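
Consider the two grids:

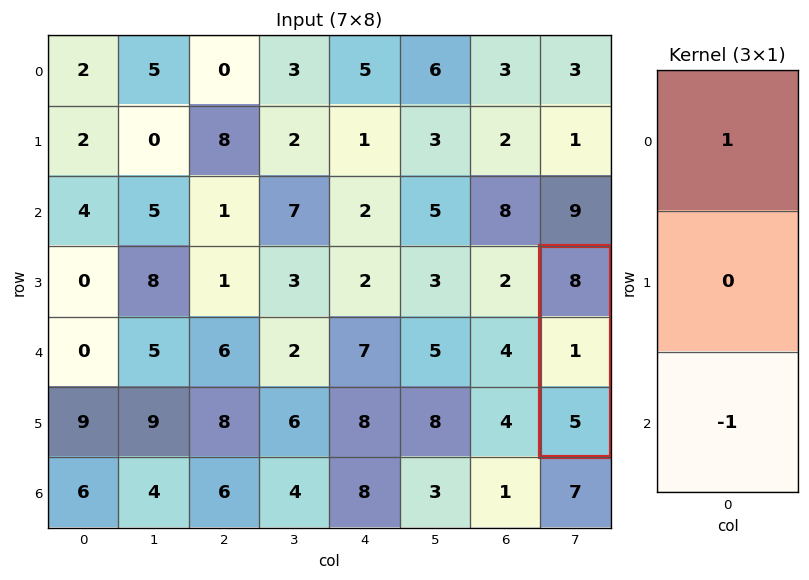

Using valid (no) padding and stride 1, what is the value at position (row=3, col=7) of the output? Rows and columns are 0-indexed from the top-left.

3

The receptive field on the input at this output position is [8 / 1 / 5]. Elementwise product with the kernel and sum: 8·1 + 5·-1.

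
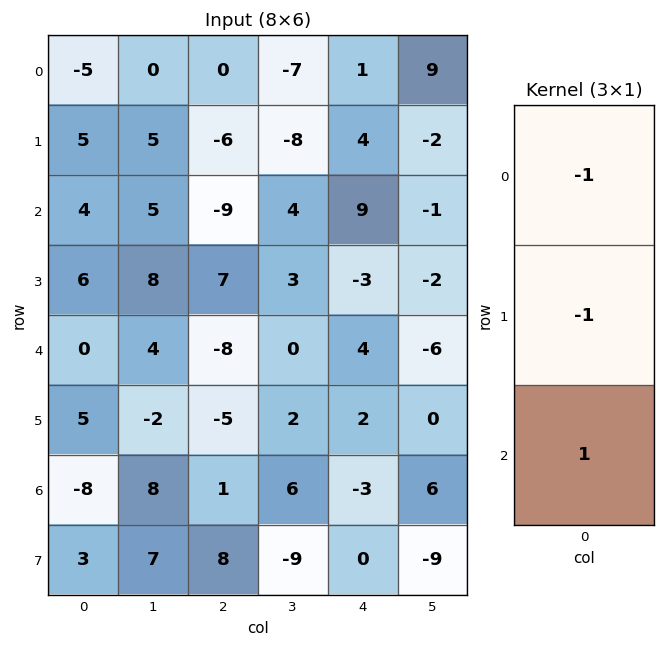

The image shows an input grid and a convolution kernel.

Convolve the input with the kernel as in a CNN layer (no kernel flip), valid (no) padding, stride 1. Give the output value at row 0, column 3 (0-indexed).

The receptive field on the input at this output position is [-7 / -8 / 4]. Elementwise product with the kernel and sum: -7·-1 + -8·-1 + 4·1.

19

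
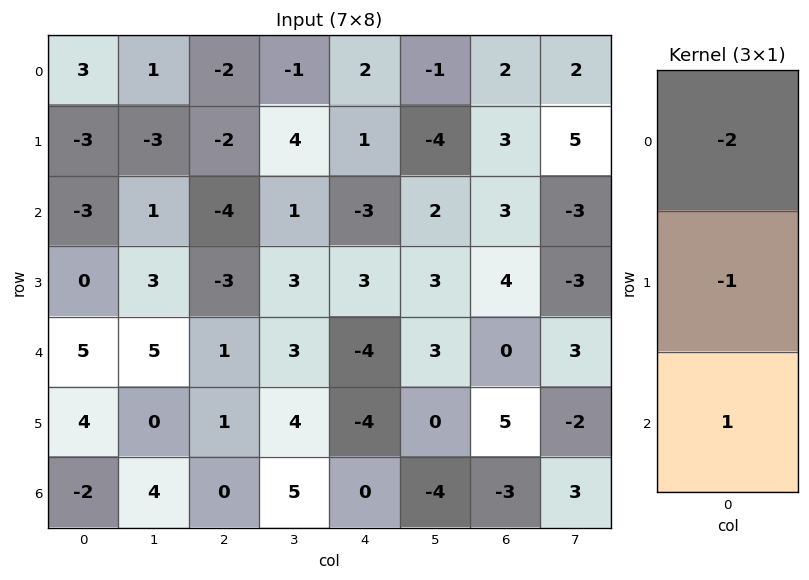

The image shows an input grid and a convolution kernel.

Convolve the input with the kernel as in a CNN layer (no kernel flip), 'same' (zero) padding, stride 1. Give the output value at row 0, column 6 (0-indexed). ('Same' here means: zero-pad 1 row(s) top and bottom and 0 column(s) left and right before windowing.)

1

The receptive field on the zero-padded input at this output position is [0 / 2 / 3]. Elementwise product with the kernel and sum: 0·-2 + 2·-1 + 3·1.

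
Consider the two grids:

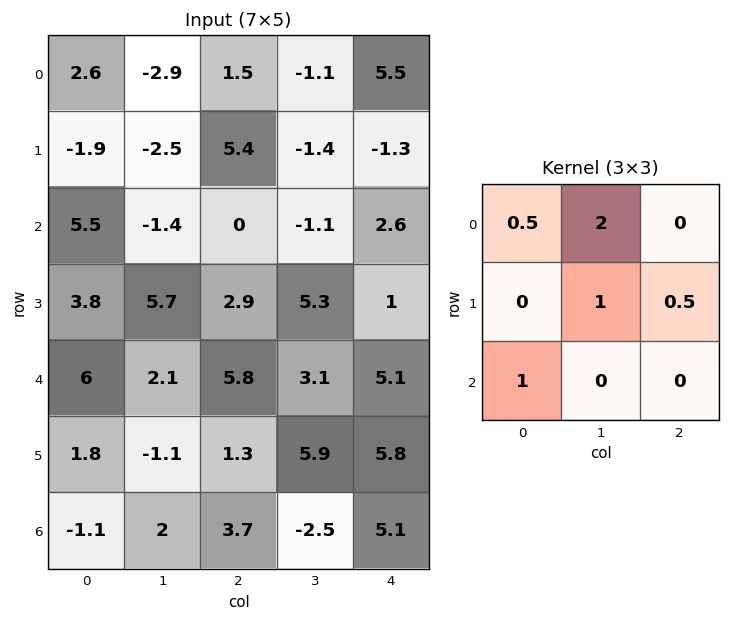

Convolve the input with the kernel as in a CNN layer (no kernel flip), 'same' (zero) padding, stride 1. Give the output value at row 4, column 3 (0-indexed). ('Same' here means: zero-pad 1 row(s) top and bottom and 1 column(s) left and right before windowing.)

19

The receptive field on the zero-padded input at this output position is [2.9 5.3 1 / 5.8 3.1 5.1 / 1.3 5.9 5.8]. Elementwise product with the kernel and sum: 2.9·0.5 + 5.3·2 + 3.1·1 + 5.1·0.5 + 1.3·1.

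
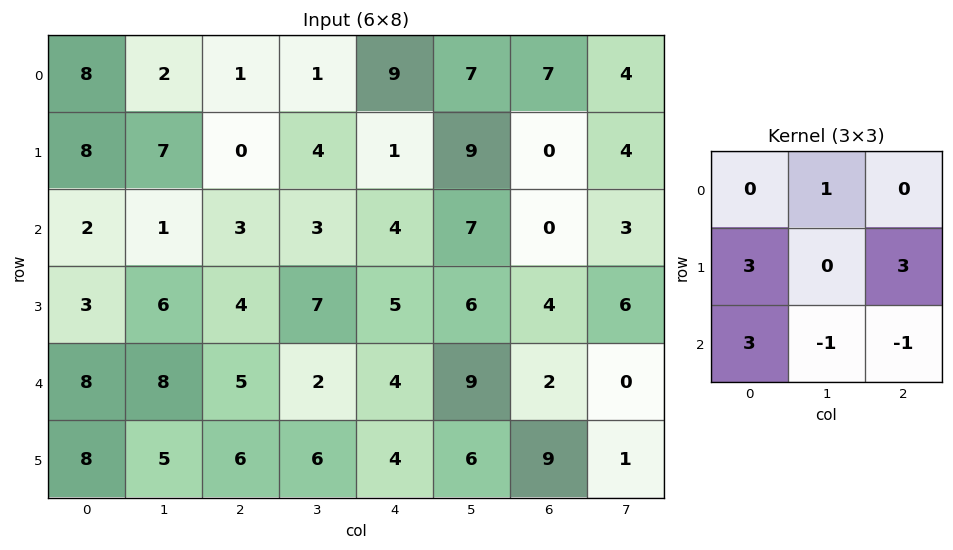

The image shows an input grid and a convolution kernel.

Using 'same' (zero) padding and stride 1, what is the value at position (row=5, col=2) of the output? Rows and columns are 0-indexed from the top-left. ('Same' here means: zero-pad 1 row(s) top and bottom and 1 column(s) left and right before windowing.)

The receptive field on the zero-padded input at this output position is [8 5 2 / 5 6 6 / 0 0 0]. Elementwise product with the kernel and sum: 5·1 + 5·3 + 6·3 + 0·3 + 0·-1 + 0·-1.

38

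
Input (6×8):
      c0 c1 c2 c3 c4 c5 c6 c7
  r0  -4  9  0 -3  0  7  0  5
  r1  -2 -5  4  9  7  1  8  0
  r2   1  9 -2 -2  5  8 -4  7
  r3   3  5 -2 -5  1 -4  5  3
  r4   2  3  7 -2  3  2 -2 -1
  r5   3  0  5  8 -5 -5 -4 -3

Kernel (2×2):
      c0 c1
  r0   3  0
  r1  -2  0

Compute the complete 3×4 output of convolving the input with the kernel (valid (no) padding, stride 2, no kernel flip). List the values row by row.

Output[0,0]: The receptive field on the input at this output position is [-4 9 / -2 -5]. Elementwise product with the kernel and sum: -4·3 + -2·-2.
Output[0,1]: The receptive field on the input at this output position is [0 -3 / 4 9]. Elementwise product with the kernel and sum: 0·3 + 4·-2.

-8 -8 -14 -16
-3 -2 13 -22
0 11 19 2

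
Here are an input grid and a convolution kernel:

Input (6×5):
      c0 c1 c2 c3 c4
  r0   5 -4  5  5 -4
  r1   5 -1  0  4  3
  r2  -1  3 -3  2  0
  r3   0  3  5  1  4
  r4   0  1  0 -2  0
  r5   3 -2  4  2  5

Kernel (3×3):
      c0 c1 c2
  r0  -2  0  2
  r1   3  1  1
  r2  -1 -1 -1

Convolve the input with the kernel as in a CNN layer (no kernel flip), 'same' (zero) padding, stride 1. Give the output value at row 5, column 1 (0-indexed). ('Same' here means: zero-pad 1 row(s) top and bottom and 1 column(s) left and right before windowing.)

The receptive field on the zero-padded input at this output position is [0 1 0 / 3 -2 4 / 0 0 0]. Elementwise product with the kernel and sum: 0·-2 + 0·2 + 3·3 + -2·1 + 4·1 + 0·-1 + 0·-1 + 0·-1.

11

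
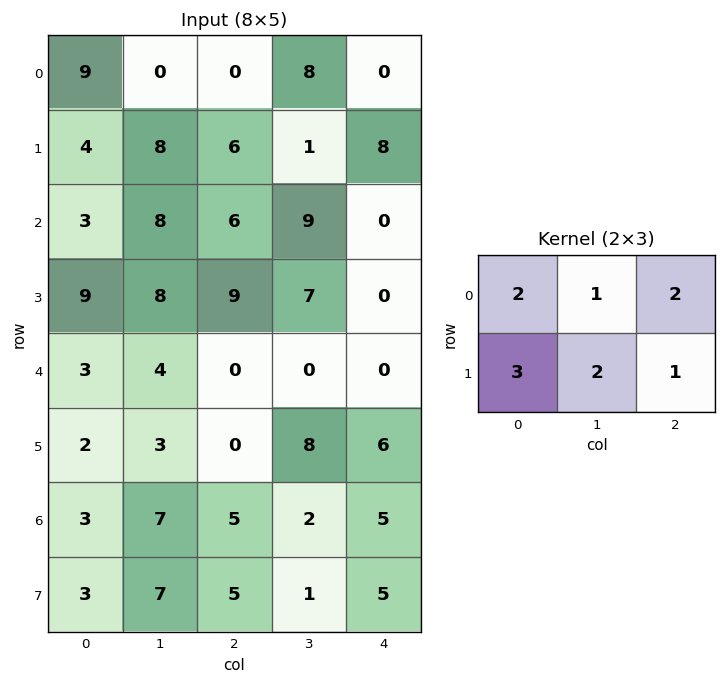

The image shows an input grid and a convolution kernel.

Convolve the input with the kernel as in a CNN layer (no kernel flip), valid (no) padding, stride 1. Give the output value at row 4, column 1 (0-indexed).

25

The receptive field on the input at this output position is [4 0 0 / 3 0 8]. Elementwise product with the kernel and sum: 4·2 + 0·1 + 0·2 + 3·3 + 0·2 + 8·1.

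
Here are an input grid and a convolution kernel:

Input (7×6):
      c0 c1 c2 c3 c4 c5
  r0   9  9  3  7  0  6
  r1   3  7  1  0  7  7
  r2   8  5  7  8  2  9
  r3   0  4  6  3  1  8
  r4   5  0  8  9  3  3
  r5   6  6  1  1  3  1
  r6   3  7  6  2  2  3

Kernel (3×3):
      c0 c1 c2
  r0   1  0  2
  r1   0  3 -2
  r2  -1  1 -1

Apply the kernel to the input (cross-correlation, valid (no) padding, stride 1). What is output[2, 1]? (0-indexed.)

32

The receptive field on the input at this output position is [5 7 8 / 4 6 3 / 0 8 9]. Elementwise product with the kernel and sum: 5·1 + 8·2 + 6·3 + 3·-2 + 0·-1 + 8·1 + 9·-1.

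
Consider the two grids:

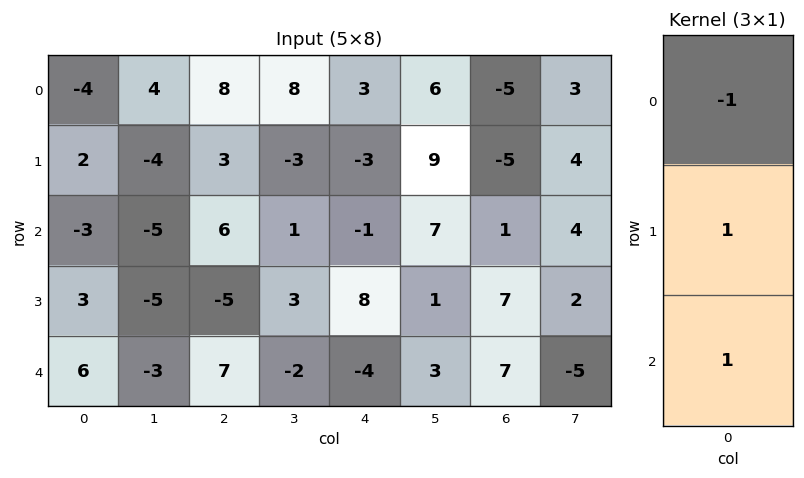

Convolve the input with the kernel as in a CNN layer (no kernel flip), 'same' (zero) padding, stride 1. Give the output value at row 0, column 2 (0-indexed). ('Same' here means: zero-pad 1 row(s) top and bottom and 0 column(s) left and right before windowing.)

The receptive field on the zero-padded input at this output position is [0 / 8 / 3]. Elementwise product with the kernel and sum: 0·-1 + 8·1 + 3·1.

11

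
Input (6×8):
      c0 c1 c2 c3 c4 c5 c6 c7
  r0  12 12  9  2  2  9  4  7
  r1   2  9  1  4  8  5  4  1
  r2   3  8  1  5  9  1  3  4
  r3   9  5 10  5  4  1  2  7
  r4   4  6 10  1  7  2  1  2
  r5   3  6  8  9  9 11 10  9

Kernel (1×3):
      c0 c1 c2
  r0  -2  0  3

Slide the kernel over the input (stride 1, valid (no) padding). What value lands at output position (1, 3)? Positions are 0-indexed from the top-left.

The receptive field on the input at this output position is [4 8 5]. Elementwise product with the kernel and sum: 4·-2 + 5·3.

7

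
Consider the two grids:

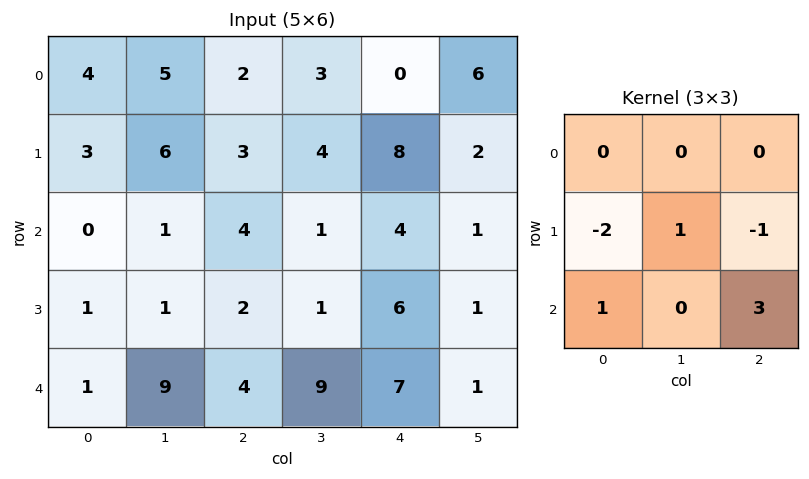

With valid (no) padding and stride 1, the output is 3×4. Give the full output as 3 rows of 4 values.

Output[0,0]: The receptive field on the input at this output position is [4 5 2 / 3 6 3 / 0 1 4]. Elementwise product with the kernel and sum: 3·-2 + 6·1 + 3·-1 + 0·1 + 4·3.
Output[0,1]: The receptive field on the input at this output position is [5 2 3 / 6 3 4 / 1 4 1]. Elementwise product with the kernel and sum: 6·-2 + 3·1 + 4·-1 + 1·1 + 1·3.

9 -9 6 2
4 5 9 5
10 35 16 15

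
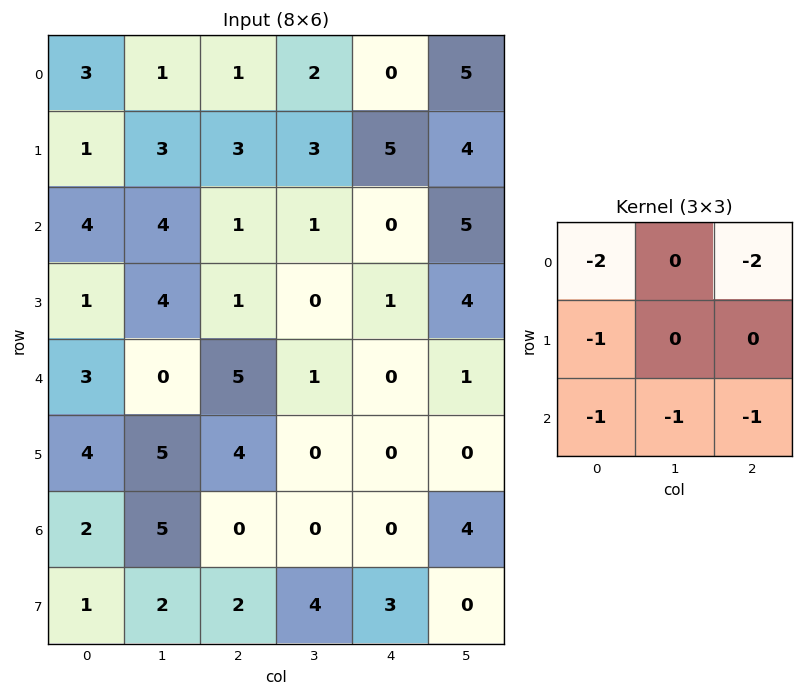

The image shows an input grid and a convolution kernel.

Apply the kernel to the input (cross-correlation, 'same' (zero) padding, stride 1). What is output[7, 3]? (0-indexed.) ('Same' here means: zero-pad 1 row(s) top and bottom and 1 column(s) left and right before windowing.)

-2

The receptive field on the zero-padded input at this output position is [0 0 0 / 2 4 3 / 0 0 0]. Elementwise product with the kernel and sum: 0·-2 + 0·-2 + 2·-1 + 0·-1 + 0·-1 + 0·-1.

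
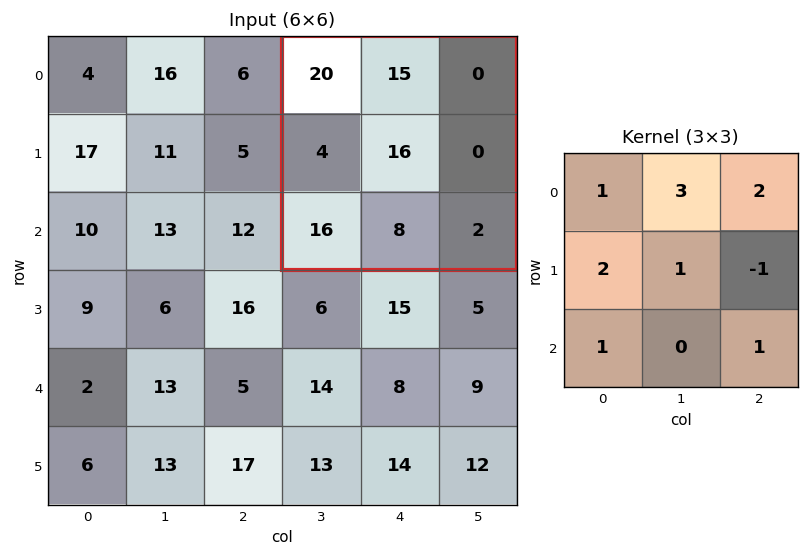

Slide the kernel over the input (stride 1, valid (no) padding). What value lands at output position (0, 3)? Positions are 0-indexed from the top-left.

107

The receptive field on the input at this output position is [20 15 0 / 4 16 0 / 16 8 2]. Elementwise product with the kernel and sum: 20·1 + 15·3 + 0·2 + 4·2 + 16·1 + 0·-1 + 16·1 + 2·1.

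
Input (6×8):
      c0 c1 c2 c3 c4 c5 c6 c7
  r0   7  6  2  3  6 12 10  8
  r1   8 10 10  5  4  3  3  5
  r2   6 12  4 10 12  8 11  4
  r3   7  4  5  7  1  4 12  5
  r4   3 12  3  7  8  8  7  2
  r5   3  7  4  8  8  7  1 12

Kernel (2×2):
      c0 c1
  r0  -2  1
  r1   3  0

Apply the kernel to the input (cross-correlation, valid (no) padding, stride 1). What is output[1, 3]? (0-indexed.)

24

The receptive field on the input at this output position is [5 4 / 10 12]. Elementwise product with the kernel and sum: 5·-2 + 4·1 + 10·3.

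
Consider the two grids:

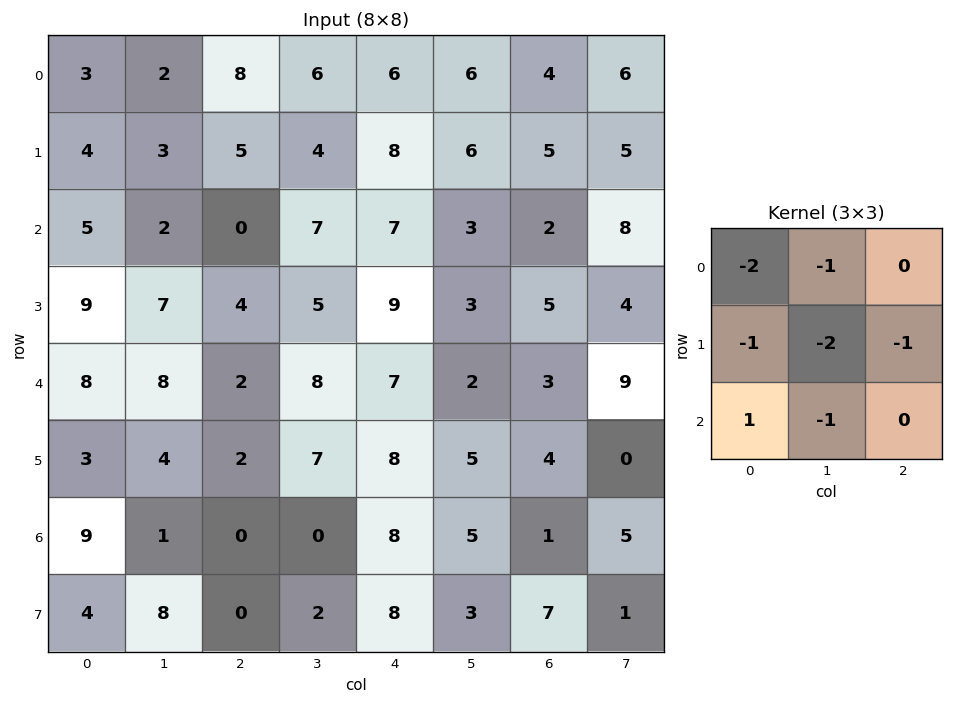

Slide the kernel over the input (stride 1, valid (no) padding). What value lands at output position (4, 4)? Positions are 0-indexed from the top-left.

-35

The receptive field on the input at this output position is [7 2 3 / 8 5 4 / 8 5 1]. Elementwise product with the kernel and sum: 7·-2 + 2·-1 + 8·-1 + 5·-2 + 4·-1 + 8·1 + 5·-1.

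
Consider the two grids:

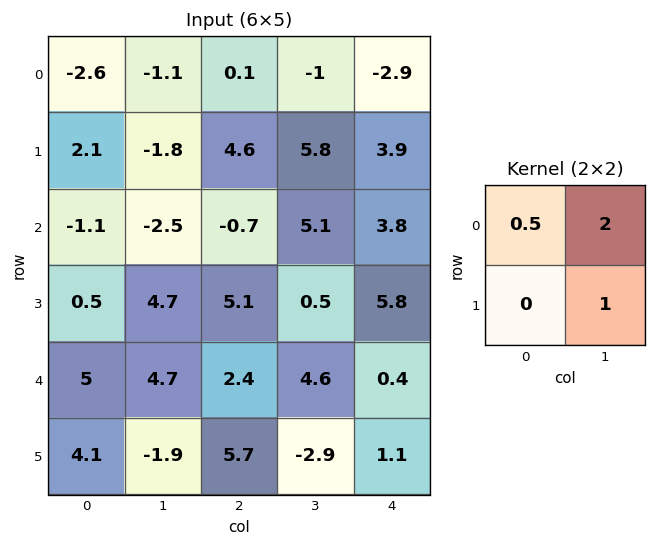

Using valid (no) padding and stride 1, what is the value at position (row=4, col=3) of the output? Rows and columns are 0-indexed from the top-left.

4.2

The receptive field on the input at this output position is [4.6 0.4 / -2.9 1.1]. Elementwise product with the kernel and sum: 4.6·0.5 + 0.4·2 + 1.1·1.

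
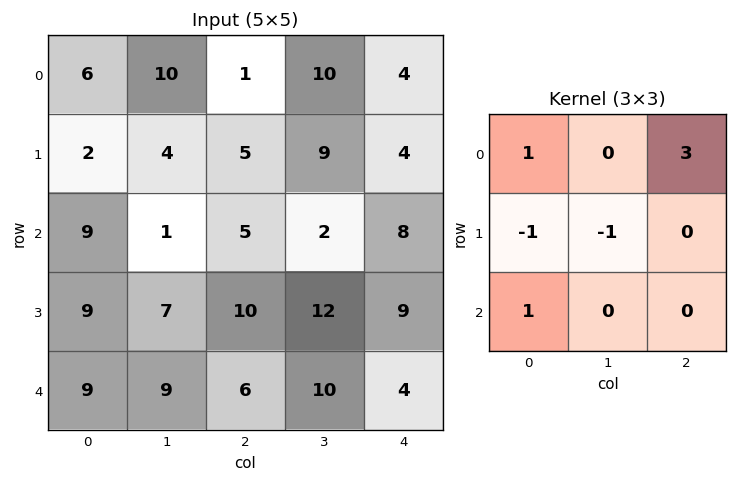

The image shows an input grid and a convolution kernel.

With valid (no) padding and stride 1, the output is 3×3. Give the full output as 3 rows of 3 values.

12 32 4
16 32 20
17 -1 13

Output[0,0]: The receptive field on the input at this output position is [6 10 1 / 2 4 5 / 9 1 5]. Elementwise product with the kernel and sum: 6·1 + 1·3 + 2·-1 + 4·-1 + 9·1.
Output[0,1]: The receptive field on the input at this output position is [10 1 10 / 4 5 9 / 1 5 2]. Elementwise product with the kernel and sum: 10·1 + 10·3 + 4·-1 + 5·-1 + 1·1.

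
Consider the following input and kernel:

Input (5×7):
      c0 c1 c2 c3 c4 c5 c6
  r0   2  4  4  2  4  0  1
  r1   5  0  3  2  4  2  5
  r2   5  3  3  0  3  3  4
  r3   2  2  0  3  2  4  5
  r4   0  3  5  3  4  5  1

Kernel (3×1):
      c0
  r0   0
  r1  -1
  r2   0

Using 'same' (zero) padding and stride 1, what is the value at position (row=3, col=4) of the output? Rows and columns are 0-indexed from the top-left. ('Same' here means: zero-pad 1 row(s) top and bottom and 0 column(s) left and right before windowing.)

-2

The receptive field on the zero-padded input at this output position is [3 / 2 / 4]. Elementwise product with the kernel and sum: 2·-1.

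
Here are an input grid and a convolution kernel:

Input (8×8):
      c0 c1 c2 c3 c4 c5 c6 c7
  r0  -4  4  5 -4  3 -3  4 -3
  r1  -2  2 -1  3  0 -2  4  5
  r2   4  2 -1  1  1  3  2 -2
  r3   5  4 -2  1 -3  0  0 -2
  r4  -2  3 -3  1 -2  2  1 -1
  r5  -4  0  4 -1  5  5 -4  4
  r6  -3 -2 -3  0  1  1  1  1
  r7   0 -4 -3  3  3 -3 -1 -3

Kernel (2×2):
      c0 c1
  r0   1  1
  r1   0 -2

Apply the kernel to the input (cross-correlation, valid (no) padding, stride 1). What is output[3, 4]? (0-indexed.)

The receptive field on the input at this output position is [-3 0 / -2 2]. Elementwise product with the kernel and sum: -3·1 + 0·1 + 2·-2.

-7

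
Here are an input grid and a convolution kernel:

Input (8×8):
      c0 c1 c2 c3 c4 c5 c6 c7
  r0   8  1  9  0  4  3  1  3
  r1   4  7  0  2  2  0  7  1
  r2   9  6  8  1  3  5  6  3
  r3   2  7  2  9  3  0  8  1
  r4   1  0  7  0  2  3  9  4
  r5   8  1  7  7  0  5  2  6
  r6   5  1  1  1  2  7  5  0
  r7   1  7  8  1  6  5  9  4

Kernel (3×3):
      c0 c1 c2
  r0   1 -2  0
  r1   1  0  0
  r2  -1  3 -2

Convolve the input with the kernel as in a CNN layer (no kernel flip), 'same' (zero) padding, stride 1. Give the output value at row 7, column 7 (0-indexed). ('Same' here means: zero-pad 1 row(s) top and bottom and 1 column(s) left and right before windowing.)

14

The receptive field on the zero-padded input at this output position is [5 0 0 / 9 4 0 / 0 0 0]. Elementwise product with the kernel and sum: 5·1 + 0·-2 + 9·1 + 0·-1 + 0·3 + 0·-2.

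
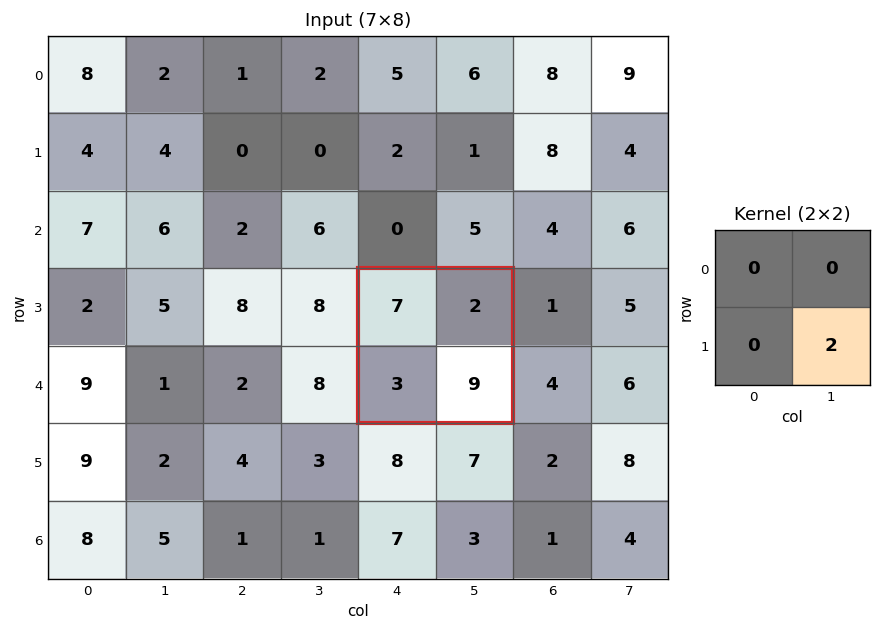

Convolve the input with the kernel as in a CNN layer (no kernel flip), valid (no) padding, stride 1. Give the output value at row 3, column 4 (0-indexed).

18

The receptive field on the input at this output position is [7 2 / 3 9]. Elementwise product with the kernel and sum: 9·2.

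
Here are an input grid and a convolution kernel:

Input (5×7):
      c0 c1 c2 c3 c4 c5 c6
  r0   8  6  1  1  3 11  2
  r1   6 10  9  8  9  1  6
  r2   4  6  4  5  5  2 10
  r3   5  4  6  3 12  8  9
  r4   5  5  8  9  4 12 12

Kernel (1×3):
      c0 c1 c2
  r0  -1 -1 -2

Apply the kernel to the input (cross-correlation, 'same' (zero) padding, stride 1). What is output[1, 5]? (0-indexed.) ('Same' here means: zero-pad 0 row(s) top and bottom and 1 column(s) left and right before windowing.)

The receptive field on the zero-padded input at this output position is [9 1 6]. Elementwise product with the kernel and sum: 9·-1 + 1·-1 + 6·-2.

-22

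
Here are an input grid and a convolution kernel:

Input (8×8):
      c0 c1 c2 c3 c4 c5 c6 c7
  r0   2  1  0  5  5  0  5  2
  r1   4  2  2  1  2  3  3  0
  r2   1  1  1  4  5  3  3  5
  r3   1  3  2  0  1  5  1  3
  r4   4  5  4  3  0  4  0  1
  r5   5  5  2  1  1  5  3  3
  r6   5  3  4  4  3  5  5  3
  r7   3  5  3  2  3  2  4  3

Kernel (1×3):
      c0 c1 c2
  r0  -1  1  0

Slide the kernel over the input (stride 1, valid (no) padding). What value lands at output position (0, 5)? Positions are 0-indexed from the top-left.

The receptive field on the input at this output position is [0 5 2]. Elementwise product with the kernel and sum: 0·-1 + 5·1.

5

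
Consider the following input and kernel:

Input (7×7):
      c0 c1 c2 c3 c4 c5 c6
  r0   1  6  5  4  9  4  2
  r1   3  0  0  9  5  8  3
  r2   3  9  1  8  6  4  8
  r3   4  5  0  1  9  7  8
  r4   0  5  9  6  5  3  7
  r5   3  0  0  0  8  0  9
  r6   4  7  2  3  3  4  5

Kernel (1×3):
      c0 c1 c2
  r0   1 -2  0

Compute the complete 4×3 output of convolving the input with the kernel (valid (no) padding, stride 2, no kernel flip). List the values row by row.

Output[0,0]: The receptive field on the input at this output position is [1 6 5]. Elementwise product with the kernel and sum: 1·1 + 6·-2.
Output[0,1]: The receptive field on the input at this output position is [5 4 9]. Elementwise product with the kernel and sum: 5·1 + 4·-2.

-11 -3 1
-15 -15 -2
-10 -3 -1
-10 -4 -5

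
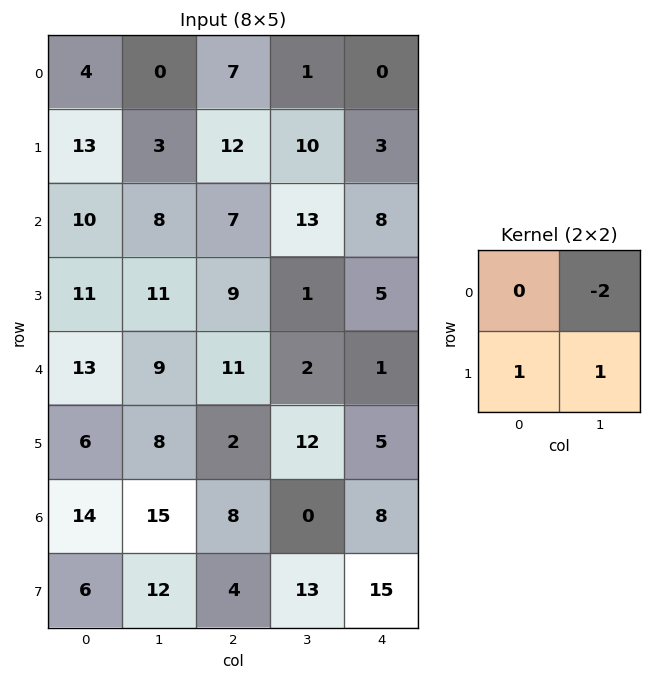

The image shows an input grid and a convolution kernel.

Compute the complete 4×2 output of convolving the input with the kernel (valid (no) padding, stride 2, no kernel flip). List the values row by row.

Output[0,0]: The receptive field on the input at this output position is [4 0 / 13 3]. Elementwise product with the kernel and sum: 0·-2 + 13·1 + 3·1.

16 20
6 -16
-4 10
-12 17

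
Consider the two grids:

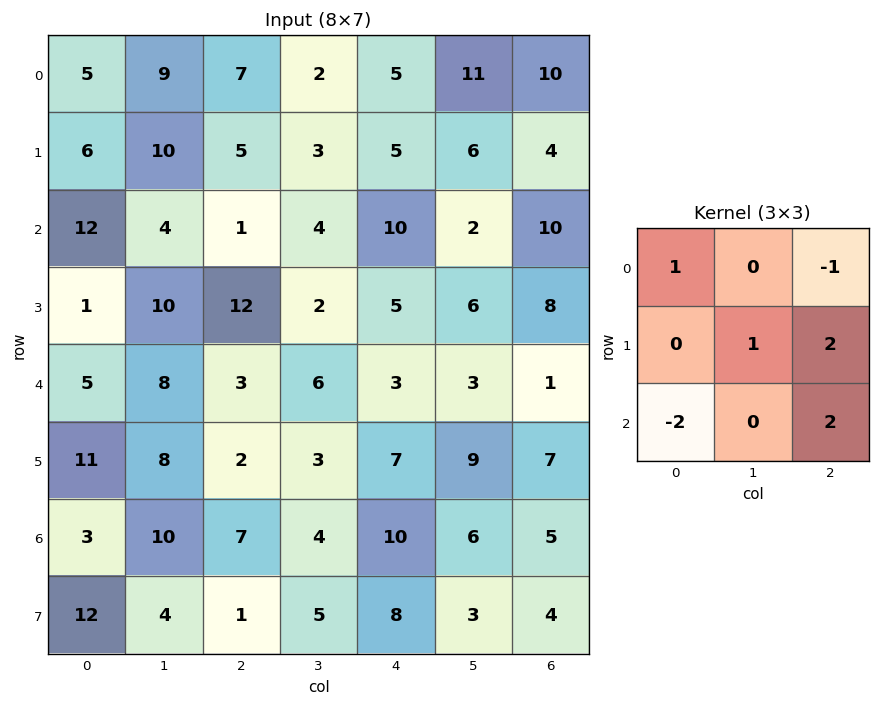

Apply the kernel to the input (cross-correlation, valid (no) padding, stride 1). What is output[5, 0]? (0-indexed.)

11

The receptive field on the input at this output position is [11 8 2 / 3 10 7 / 12 4 1]. Elementwise product with the kernel and sum: 11·1 + 2·-1 + 10·1 + 7·2 + 12·-2 + 1·2.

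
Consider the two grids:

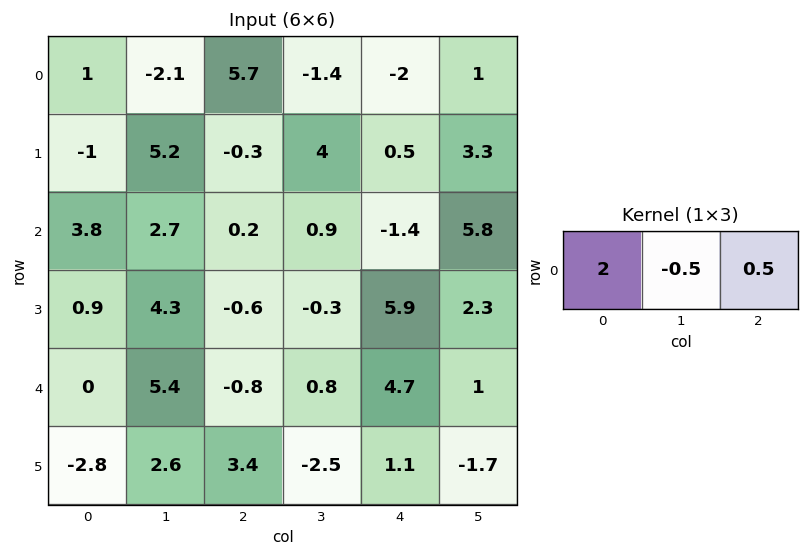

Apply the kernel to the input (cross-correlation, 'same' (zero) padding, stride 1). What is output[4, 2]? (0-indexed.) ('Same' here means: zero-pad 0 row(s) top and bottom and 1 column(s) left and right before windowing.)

11.6

The receptive field on the zero-padded input at this output position is [5.4 -0.8 0.8]. Elementwise product with the kernel and sum: 5.4·2 + -0.8·-0.5 + 0.8·0.5.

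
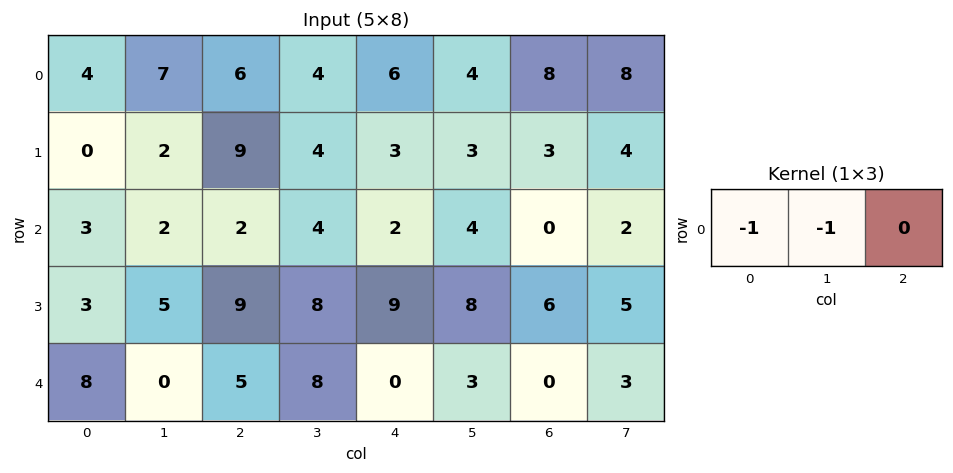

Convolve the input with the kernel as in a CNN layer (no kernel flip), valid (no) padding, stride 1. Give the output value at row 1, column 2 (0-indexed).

-13

The receptive field on the input at this output position is [9 4 3]. Elementwise product with the kernel and sum: 9·-1 + 4·-1.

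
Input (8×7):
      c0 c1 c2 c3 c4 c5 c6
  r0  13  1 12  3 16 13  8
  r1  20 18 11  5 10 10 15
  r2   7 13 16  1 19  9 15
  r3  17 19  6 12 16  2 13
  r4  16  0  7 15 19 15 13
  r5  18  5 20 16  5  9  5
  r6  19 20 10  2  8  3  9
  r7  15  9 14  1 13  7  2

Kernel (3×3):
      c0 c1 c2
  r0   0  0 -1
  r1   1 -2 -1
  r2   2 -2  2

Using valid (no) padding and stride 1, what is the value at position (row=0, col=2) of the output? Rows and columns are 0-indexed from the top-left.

43

The receptive field on the input at this output position is [12 3 16 / 11 5 10 / 16 1 19]. Elementwise product with the kernel and sum: 16·-1 + 11·1 + 5·-2 + 10·-1 + 16·2 + 1·-2 + 19·2.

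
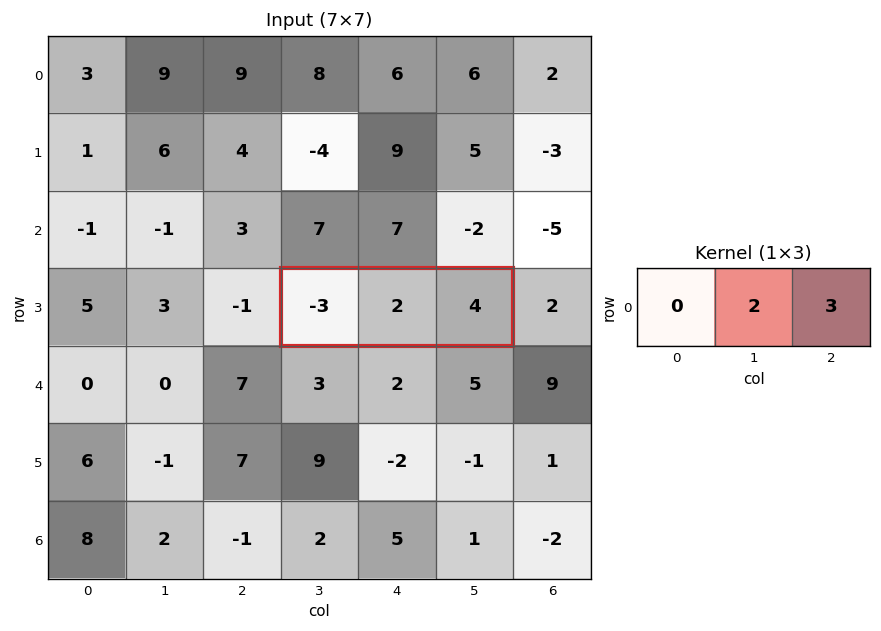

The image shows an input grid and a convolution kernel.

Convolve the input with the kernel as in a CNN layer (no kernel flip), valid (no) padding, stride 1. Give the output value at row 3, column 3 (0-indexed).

16

The receptive field on the input at this output position is [-3 2 4]. Elementwise product with the kernel and sum: 2·2 + 4·3.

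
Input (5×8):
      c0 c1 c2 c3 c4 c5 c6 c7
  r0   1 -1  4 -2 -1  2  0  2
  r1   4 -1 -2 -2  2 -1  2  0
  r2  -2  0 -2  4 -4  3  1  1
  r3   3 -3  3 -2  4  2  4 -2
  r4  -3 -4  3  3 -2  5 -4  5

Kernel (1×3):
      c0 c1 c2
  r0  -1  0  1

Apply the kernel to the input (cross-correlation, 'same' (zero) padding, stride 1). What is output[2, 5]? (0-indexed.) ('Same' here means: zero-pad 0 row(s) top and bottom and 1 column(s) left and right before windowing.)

5

The receptive field on the zero-padded input at this output position is [-4 3 1]. Elementwise product with the kernel and sum: -4·-1 + 1·1.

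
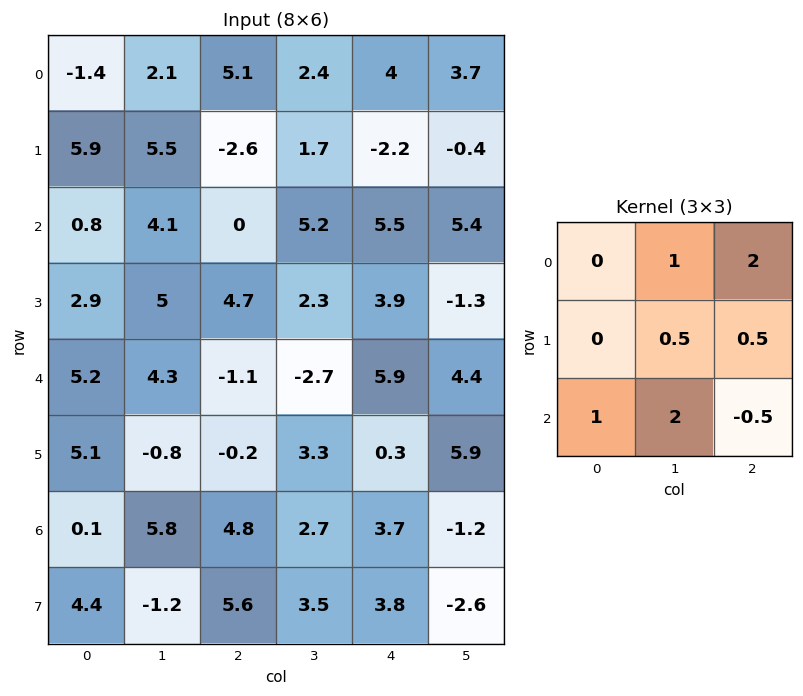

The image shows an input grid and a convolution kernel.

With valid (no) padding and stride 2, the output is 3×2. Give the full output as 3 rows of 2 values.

22.75 17.8
23.3 9.85
10.9 19.25

Output[0,0]: The receptive field on the input at this output position is [-1.4 2.1 5.1 / 5.9 5.5 -2.6 / 0.8 4.1 0]. Elementwise product with the kernel and sum: 2.1·1 + 5.1·2 + 5.5·0.5 + -2.6·0.5 + 0.8·1 + 4.1·2 + 0·-0.5.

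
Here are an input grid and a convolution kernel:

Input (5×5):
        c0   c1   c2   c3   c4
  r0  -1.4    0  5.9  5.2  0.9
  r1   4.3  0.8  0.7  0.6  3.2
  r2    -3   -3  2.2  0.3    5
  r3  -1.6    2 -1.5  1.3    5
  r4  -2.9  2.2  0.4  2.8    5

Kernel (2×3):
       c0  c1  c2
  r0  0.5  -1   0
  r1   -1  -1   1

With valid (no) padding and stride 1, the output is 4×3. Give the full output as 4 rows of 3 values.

Output[0,0]: The receptive field on the input at this output position is [-1.4 0 5.9 / 4.3 0.8 0.7]. Elementwise product with the kernel and sum: -1.4·0.5 + 0·-1 + 4.3·-1 + 0.8·-1 + 0.7·1.

-5.1 -6.8 -0.35
9.55 0.8 2.25
-0.4 -2.9 6
-1.7 2.7 -0.25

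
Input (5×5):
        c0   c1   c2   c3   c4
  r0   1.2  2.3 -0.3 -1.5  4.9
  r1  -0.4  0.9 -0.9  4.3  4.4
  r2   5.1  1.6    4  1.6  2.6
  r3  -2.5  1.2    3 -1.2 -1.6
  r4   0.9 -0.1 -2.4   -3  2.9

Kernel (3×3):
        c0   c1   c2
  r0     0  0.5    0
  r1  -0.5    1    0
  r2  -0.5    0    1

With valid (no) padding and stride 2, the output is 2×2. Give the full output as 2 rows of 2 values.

3.7 4.6
0.4 2.2

Output[0,0]: The receptive field on the input at this output position is [1.2 2.3 -0.3 / -0.4 0.9 -0.9 / 5.1 1.6 4]. Elementwise product with the kernel and sum: 2.3·0.5 + -0.4·-0.5 + 0.9·1 + 5.1·-0.5 + 4·1.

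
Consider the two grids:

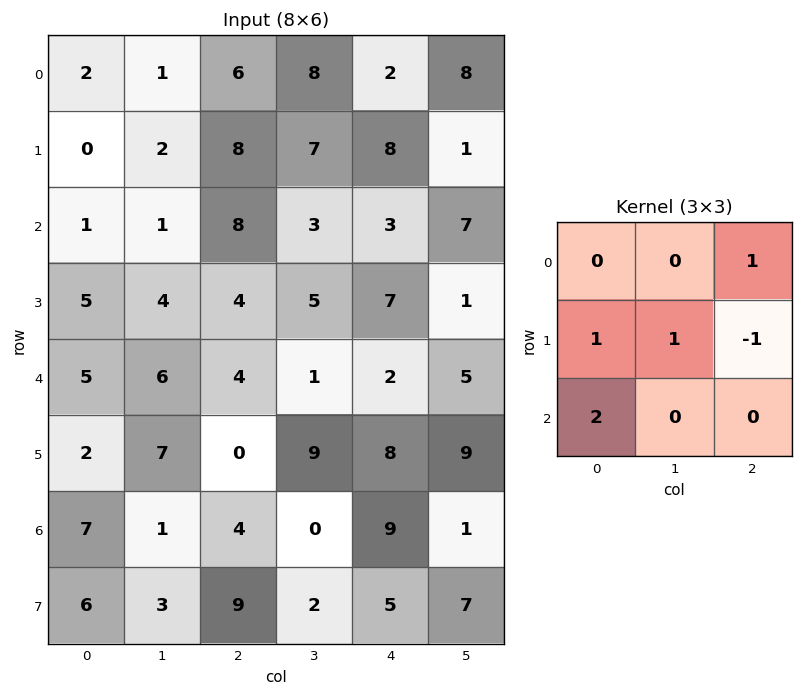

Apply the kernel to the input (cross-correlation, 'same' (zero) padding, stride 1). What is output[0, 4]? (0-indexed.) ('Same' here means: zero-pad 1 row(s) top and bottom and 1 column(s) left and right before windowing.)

The receptive field on the zero-padded input at this output position is [0 0 0 / 8 2 8 / 7 8 1]. Elementwise product with the kernel and sum: 0·1 + 8·1 + 2·1 + 8·-1 + 7·2.

16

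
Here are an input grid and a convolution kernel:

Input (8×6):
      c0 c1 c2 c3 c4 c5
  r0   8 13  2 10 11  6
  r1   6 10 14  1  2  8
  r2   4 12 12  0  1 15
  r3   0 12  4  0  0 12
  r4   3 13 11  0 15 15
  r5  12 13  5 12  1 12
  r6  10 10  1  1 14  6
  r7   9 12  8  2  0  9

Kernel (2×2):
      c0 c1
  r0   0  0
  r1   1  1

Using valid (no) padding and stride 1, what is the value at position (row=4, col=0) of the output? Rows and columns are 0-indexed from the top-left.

25

The receptive field on the input at this output position is [3 13 / 12 13]. Elementwise product with the kernel and sum: 12·1 + 13·1.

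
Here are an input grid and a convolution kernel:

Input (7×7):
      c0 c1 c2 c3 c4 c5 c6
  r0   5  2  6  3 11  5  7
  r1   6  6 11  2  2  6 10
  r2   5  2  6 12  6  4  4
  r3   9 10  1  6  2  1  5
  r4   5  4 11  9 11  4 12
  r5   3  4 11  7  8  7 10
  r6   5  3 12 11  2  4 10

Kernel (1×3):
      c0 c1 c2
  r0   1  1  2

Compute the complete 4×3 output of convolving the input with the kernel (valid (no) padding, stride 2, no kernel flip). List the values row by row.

Output[0,0]: The receptive field on the input at this output position is [5 2 6]. Elementwise product with the kernel and sum: 5·1 + 2·1 + 6·2.

19 31 30
19 30 18
31 42 39
32 27 26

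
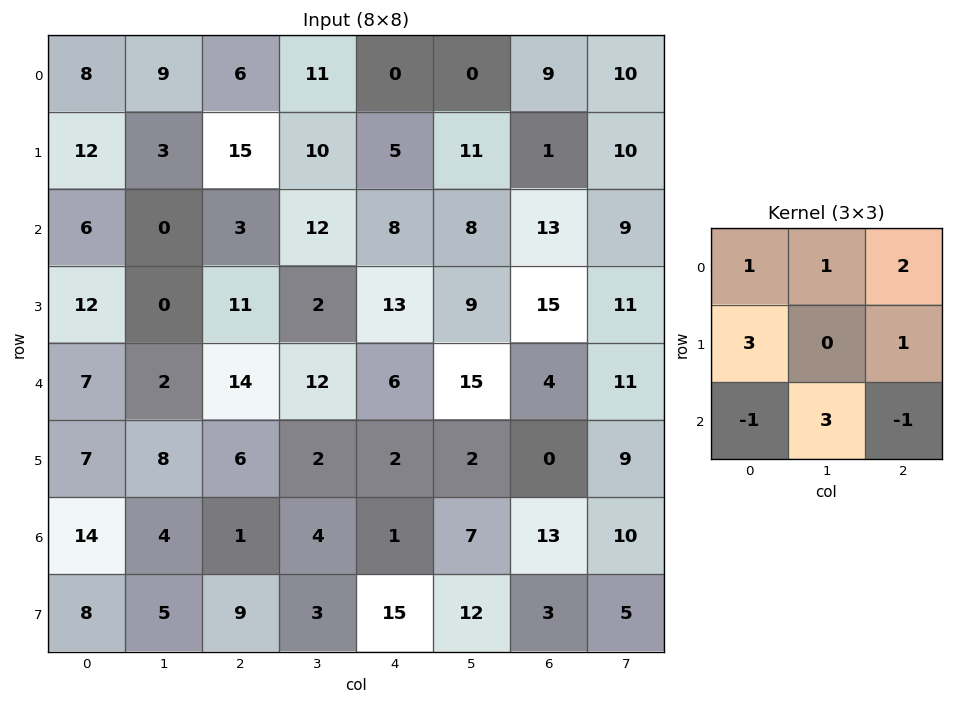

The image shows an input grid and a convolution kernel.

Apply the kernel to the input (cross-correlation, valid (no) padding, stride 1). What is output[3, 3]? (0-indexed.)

The receptive field on the input at this output position is [2 13 9 / 12 6 15 / 2 2 2]. Elementwise product with the kernel and sum: 2·1 + 13·1 + 9·2 + 12·3 + 15·1 + 2·-1 + 2·3 + 2·-1.

86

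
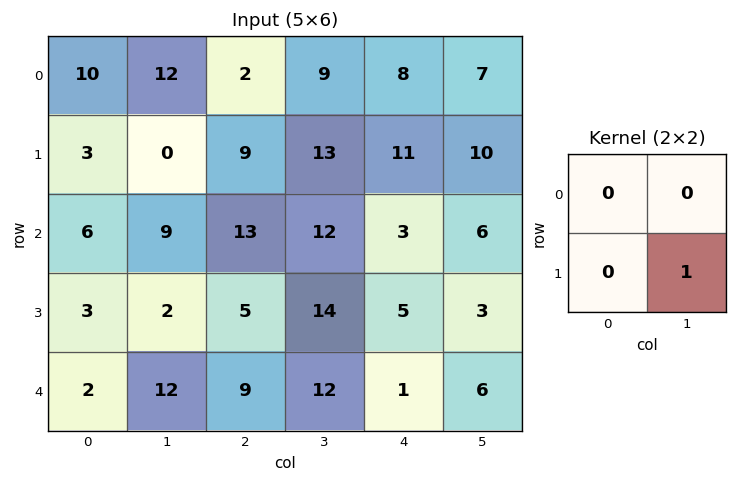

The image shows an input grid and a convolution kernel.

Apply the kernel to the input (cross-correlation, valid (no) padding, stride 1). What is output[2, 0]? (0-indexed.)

The receptive field on the input at this output position is [6 9 / 3 2]. Elementwise product with the kernel and sum: 2·1.

2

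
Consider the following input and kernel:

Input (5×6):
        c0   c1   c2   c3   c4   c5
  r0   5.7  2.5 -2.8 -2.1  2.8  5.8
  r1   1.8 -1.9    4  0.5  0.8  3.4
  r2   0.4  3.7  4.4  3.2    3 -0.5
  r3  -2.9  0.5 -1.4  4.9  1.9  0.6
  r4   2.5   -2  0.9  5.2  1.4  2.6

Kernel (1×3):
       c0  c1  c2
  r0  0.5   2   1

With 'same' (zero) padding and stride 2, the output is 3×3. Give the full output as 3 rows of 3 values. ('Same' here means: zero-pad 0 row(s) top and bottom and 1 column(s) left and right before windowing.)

Output[0,0]: The receptive field on the zero-padded input at this output position is [0 5.7 2.5]. Elementwise product with the kernel and sum: 0·0.5 + 5.7·2 + 2.5·1.

13.9 -6.45 10.35
4.5 13.85 7.1
3 6 8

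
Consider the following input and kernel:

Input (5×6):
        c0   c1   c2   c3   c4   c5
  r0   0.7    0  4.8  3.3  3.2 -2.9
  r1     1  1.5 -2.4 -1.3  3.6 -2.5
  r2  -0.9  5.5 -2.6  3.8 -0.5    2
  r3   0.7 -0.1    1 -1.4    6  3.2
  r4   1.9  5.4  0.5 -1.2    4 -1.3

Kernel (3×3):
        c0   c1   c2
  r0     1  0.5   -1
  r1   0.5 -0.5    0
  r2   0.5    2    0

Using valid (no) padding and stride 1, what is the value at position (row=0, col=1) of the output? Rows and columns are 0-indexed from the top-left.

-1.4

The receptive field on the input at this output position is [0 4.8 3.3 / 1.5 -2.4 -1.3 / 5.5 -2.6 3.8]. Elementwise product with the kernel and sum: 0·1 + 4.8·0.5 + 3.3·-1 + 1.5·0.5 + -2.4·-0.5 + 5.5·0.5 + -2.6·2.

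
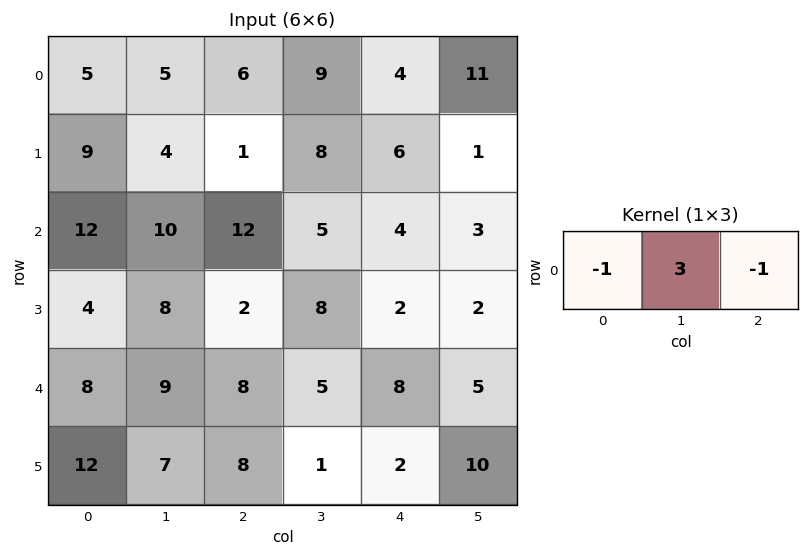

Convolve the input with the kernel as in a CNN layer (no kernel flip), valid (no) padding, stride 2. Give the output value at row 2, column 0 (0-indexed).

The receptive field on the input at this output position is [8 9 8]. Elementwise product with the kernel and sum: 8·-1 + 9·3 + 8·-1.

11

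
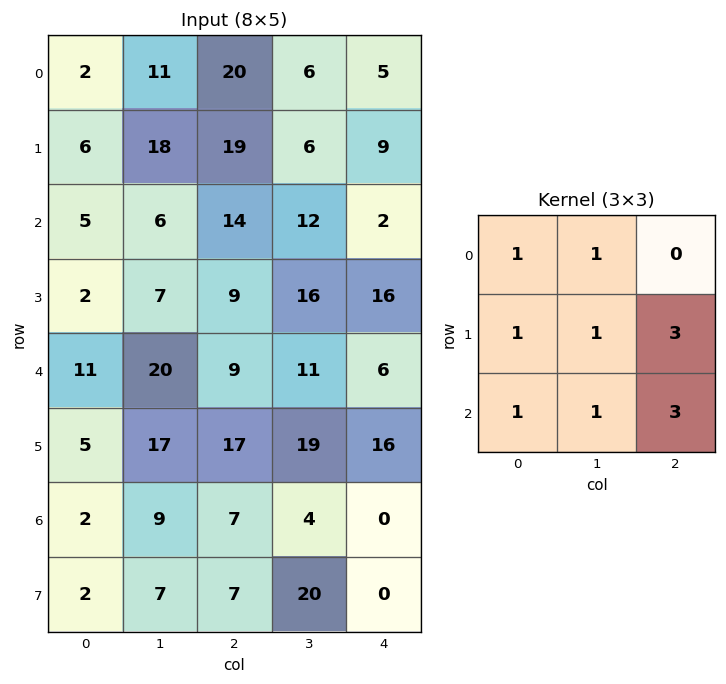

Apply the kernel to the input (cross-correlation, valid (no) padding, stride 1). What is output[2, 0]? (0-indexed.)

The receptive field on the input at this output position is [5 6 14 / 2 7 9 / 11 20 9]. Elementwise product with the kernel and sum: 5·1 + 6·1 + 2·1 + 7·1 + 9·3 + 11·1 + 20·1 + 9·3.

105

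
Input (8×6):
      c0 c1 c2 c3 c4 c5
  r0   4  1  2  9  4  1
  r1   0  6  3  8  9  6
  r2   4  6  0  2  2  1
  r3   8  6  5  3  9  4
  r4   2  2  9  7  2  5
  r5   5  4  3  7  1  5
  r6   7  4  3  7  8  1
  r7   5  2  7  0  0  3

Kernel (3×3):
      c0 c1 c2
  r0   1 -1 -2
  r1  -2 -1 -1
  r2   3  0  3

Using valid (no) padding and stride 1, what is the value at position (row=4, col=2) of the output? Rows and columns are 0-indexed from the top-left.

The receptive field on the input at this output position is [9 7 2 / 3 7 1 / 3 7 8]. Elementwise product with the kernel and sum: 9·1 + 7·-1 + 2·-2 + 3·-2 + 7·-1 + 1·-1 + 3·3 + 8·3.

17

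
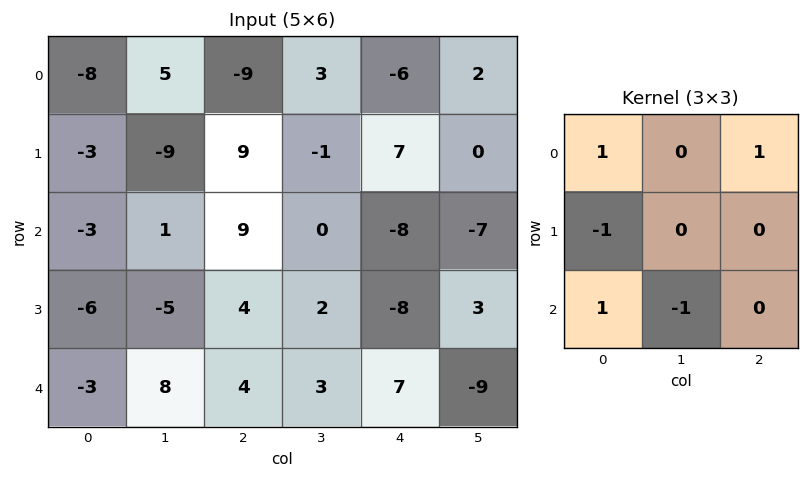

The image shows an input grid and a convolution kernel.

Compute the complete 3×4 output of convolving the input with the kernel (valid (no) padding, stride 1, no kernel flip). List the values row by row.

-18 9 -15 14
8 -20 9 9
1 10 -2 -13

Output[0,0]: The receptive field on the input at this output position is [-8 5 -9 / -3 -9 9 / -3 1 9]. Elementwise product with the kernel and sum: -8·1 + -9·1 + -3·-1 + -3·1 + 1·-1.
Output[0,1]: The receptive field on the input at this output position is [5 -9 3 / -9 9 -1 / 1 9 0]. Elementwise product with the kernel and sum: 5·1 + 3·1 + -9·-1 + 1·1 + 9·-1.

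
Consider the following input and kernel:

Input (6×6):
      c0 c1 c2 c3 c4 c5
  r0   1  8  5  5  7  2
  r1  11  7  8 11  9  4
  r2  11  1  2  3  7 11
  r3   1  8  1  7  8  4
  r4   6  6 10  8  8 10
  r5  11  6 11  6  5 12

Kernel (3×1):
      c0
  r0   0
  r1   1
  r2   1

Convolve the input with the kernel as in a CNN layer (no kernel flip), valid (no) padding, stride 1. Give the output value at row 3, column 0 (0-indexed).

The receptive field on the input at this output position is [1 / 6 / 11]. Elementwise product with the kernel and sum: 6·1 + 11·1.

17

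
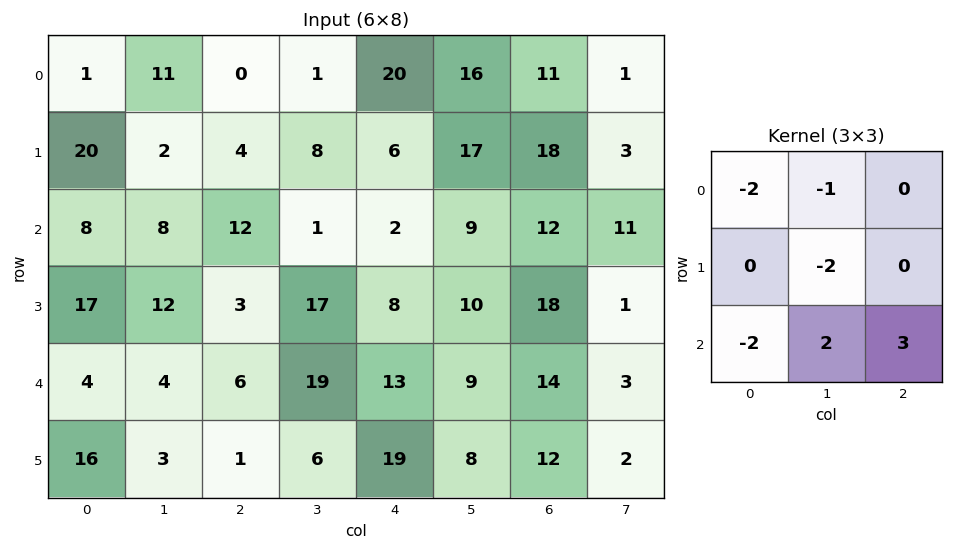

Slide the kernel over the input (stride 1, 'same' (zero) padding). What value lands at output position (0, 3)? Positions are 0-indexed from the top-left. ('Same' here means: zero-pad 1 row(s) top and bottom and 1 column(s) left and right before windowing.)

The receptive field on the zero-padded input at this output position is [0 0 0 / 0 1 20 / 4 8 6]. Elementwise product with the kernel and sum: 0·-2 + 0·-1 + 1·-2 + 4·-2 + 8·2 + 6·3.

24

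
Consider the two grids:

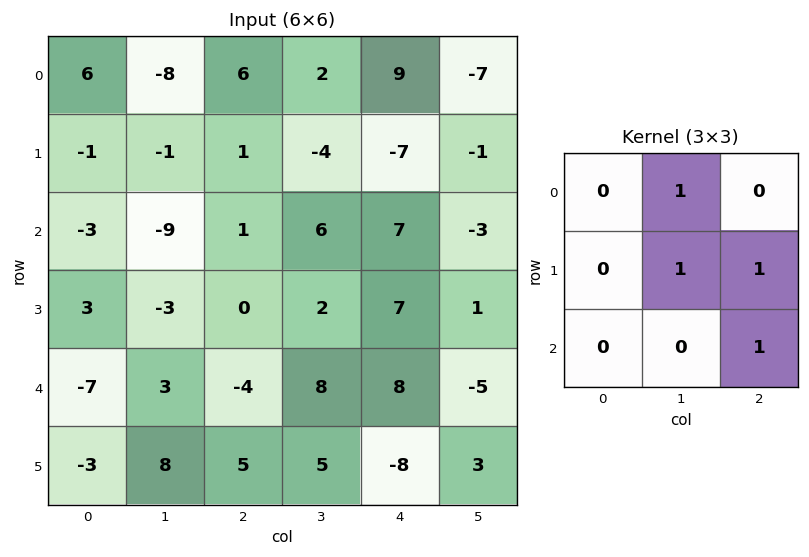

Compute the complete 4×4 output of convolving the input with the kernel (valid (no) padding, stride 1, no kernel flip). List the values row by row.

-7 9 -2 -2
-9 10 16 -2
-16 11 23 10
1 9 10 13

Output[0,0]: The receptive field on the input at this output position is [6 -8 6 / -1 -1 1 / -3 -9 1]. Elementwise product with the kernel and sum: -8·1 + -1·1 + 1·1 + 1·1.
Output[0,1]: The receptive field on the input at this output position is [-8 6 2 / -1 1 -4 / -9 1 6]. Elementwise product with the kernel and sum: 6·1 + 1·1 + -4·1 + 6·1.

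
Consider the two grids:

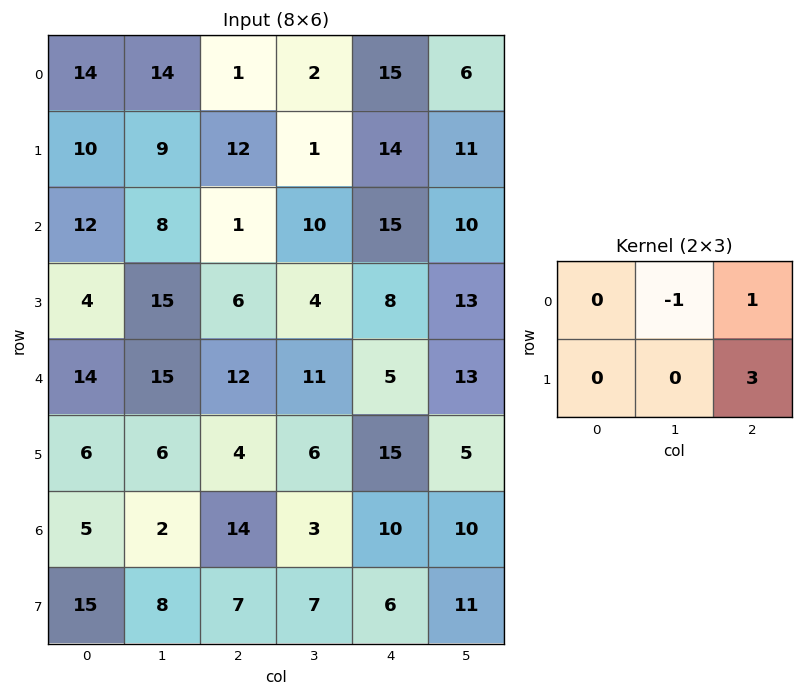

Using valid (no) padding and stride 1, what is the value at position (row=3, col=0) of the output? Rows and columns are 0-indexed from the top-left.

The receptive field on the input at this output position is [4 15 6 / 14 15 12]. Elementwise product with the kernel and sum: 15·-1 + 6·1 + 12·3.

27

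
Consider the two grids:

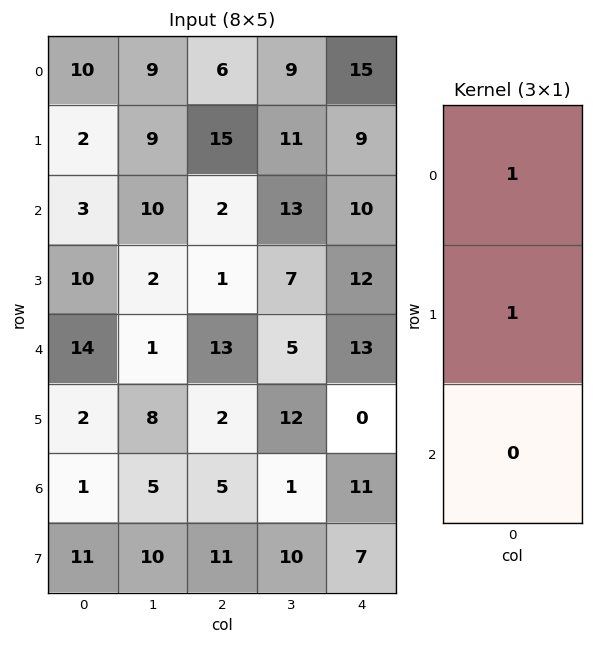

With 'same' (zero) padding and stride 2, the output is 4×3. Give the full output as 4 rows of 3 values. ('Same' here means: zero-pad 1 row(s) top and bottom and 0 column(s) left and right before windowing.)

10 6 15
5 17 19
24 14 25
3 7 11

Output[0,0]: The receptive field on the zero-padded input at this output position is [0 / 10 / 2]. Elementwise product with the kernel and sum: 0·1 + 10·1.
Output[0,1]: The receptive field on the zero-padded input at this output position is [0 / 6 / 15]. Elementwise product with the kernel and sum: 0·1 + 6·1.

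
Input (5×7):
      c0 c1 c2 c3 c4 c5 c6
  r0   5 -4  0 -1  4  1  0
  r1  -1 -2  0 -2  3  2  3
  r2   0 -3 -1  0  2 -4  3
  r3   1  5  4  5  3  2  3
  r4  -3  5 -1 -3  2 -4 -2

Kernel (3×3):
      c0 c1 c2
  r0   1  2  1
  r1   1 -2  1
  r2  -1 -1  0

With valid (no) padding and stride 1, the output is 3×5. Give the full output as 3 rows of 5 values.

3 -5 10 0 10
-6 -14 -9 -10 18
-14 -7 2 2 1

Output[0,0]: The receptive field on the input at this output position is [5 -4 0 / -1 -2 0 / 0 -3 -1]. Elementwise product with the kernel and sum: 5·1 + -4·2 + 0·1 + -1·1 + -2·-2 + 0·1 + 0·-1 + -3·-1.
Output[0,1]: The receptive field on the input at this output position is [-4 0 -1 / -2 0 -2 / -3 -1 0]. Elementwise product with the kernel and sum: -4·1 + 0·2 + -1·1 + -2·1 + 0·-2 + -2·1 + -3·-1 + -1·-1.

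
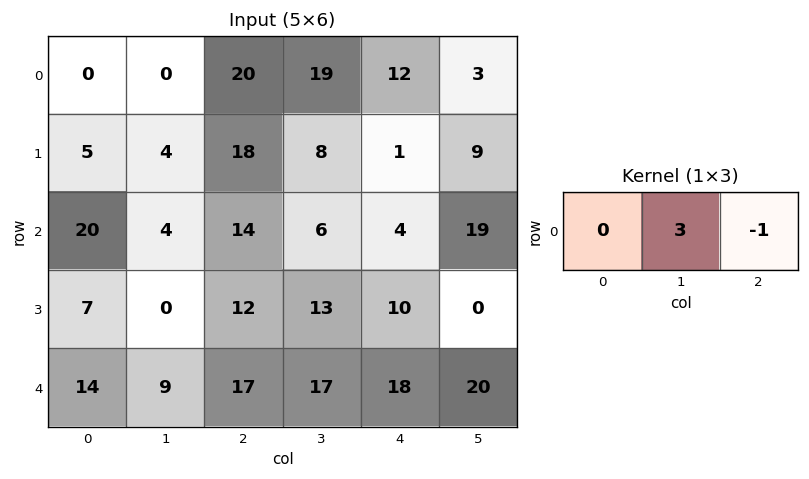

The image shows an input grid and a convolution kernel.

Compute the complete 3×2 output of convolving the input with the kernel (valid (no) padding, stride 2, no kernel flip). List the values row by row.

-20 45
-2 14
10 33

Output[0,0]: The receptive field on the input at this output position is [0 0 20]. Elementwise product with the kernel and sum: 0·3 + 20·-1.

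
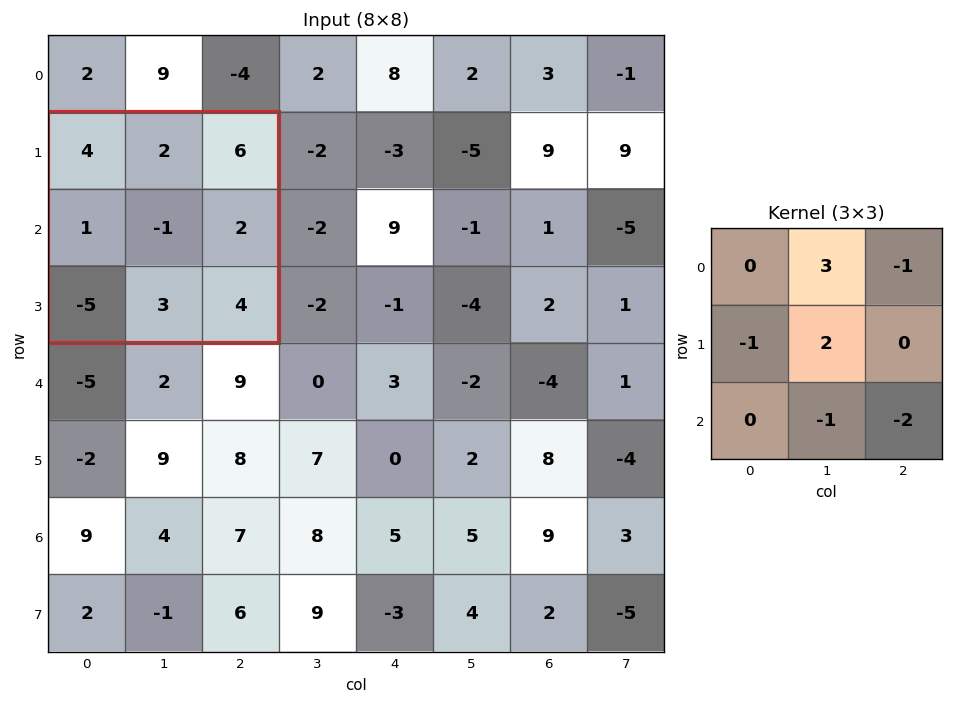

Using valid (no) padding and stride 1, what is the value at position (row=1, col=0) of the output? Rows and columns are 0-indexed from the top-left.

-14

The receptive field on the input at this output position is [4 2 6 / 1 -1 2 / -5 3 4]. Elementwise product with the kernel and sum: 2·3 + 6·-1 + 1·-1 + -1·2 + 3·-1 + 4·-2.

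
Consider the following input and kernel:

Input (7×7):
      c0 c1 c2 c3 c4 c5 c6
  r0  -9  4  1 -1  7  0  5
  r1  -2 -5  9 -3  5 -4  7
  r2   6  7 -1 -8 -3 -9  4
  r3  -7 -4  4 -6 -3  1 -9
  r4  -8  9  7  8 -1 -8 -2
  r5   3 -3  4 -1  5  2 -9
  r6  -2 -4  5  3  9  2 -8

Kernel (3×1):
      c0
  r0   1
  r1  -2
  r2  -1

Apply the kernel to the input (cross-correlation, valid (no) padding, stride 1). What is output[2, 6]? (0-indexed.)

The receptive field on the input at this output position is [4 / -9 / -2]. Elementwise product with the kernel and sum: 4·1 + -9·-2 + -2·-1.

24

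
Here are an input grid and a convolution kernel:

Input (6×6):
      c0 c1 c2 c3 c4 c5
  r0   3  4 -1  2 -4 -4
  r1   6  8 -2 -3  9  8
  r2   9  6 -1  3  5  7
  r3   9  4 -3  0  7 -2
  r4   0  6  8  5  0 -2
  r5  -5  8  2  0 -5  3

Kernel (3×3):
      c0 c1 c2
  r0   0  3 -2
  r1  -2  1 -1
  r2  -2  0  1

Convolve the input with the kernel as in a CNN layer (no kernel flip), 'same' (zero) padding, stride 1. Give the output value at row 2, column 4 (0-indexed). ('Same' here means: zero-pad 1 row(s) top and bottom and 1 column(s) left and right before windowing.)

The receptive field on the zero-padded input at this output position is [-3 9 8 / 3 5 7 / 0 7 -2]. Elementwise product with the kernel and sum: 9·3 + 8·-2 + 3·-2 + 5·1 + 7·-1 + 0·-2 + -2·1.

1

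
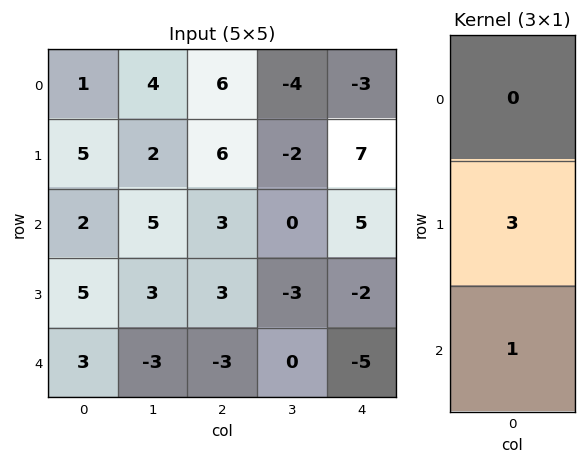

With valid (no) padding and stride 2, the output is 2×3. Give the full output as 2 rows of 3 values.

Output[0,0]: The receptive field on the input at this output position is [1 / 5 / 2]. Elementwise product with the kernel and sum: 5·3 + 2·1.
Output[0,1]: The receptive field on the input at this output position is [6 / 6 / 3]. Elementwise product with the kernel and sum: 6·3 + 3·1.

17 21 26
18 6 -11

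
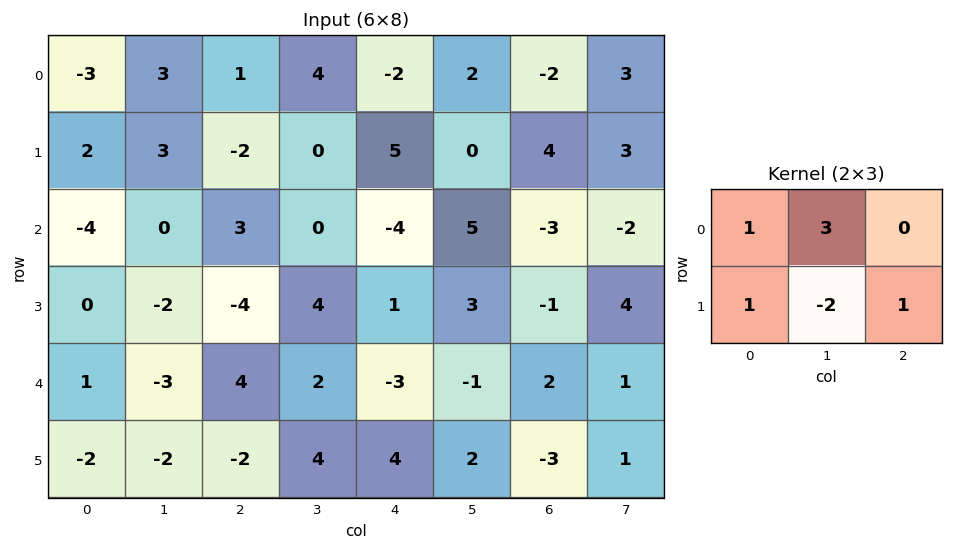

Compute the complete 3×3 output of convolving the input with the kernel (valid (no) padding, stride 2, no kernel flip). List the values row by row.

0 16 13
-4 -8 5
-8 4 -9

Output[0,0]: The receptive field on the input at this output position is [-3 3 1 / 2 3 -2]. Elementwise product with the kernel and sum: -3·1 + 3·3 + 2·1 + 3·-2 + -2·1.
Output[0,1]: The receptive field on the input at this output position is [1 4 -2 / -2 0 5]. Elementwise product with the kernel and sum: 1·1 + 4·3 + -2·1 + 0·-2 + 5·1.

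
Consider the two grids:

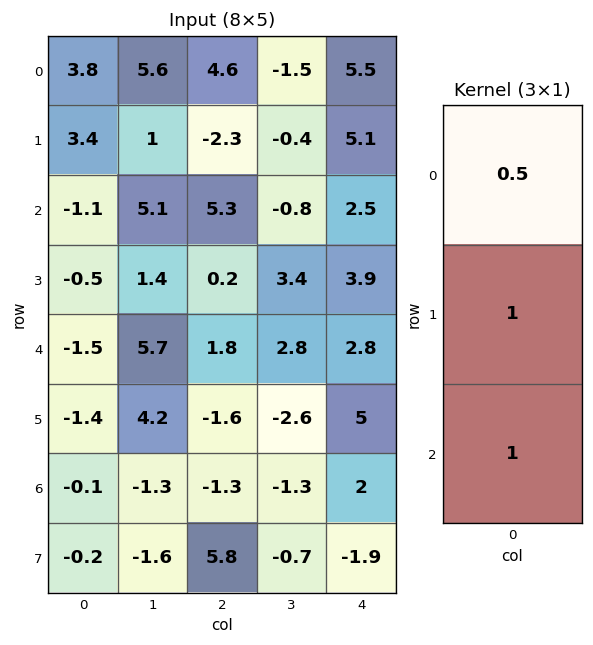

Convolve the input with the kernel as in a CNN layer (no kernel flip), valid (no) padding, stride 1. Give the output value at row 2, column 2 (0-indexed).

4.65

The receptive field on the input at this output position is [5.3 / 0.2 / 1.8]. Elementwise product with the kernel and sum: 5.3·0.5 + 0.2·1 + 1.8·1.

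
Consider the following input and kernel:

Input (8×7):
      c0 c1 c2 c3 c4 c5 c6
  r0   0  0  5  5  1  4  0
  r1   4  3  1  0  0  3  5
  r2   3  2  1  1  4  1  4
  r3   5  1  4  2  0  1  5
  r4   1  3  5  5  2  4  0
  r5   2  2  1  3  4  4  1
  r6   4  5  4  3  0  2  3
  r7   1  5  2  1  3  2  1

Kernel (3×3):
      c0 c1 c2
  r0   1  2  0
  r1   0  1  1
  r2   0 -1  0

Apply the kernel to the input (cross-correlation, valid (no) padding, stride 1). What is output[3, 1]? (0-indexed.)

18

The receptive field on the input at this output position is [1 4 2 / 3 5 5 / 2 1 3]. Elementwise product with the kernel and sum: 1·1 + 4·2 + 5·1 + 5·1 + 1·-1.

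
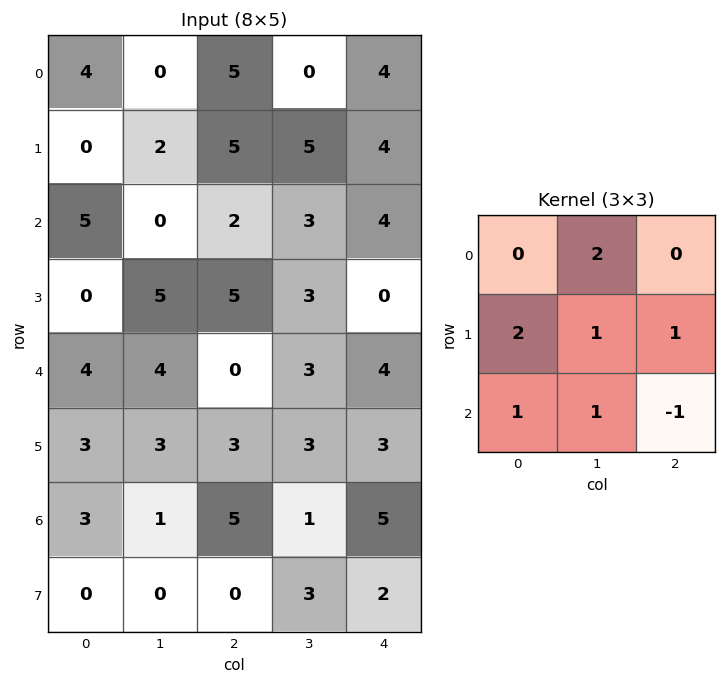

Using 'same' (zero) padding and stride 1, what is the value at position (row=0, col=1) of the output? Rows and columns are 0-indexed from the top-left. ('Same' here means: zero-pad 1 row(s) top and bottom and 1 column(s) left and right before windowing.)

10

The receptive field on the zero-padded input at this output position is [0 0 0 / 4 0 5 / 0 2 5]. Elementwise product with the kernel and sum: 0·2 + 4·2 + 0·1 + 5·1 + 0·1 + 2·1 + 5·-1.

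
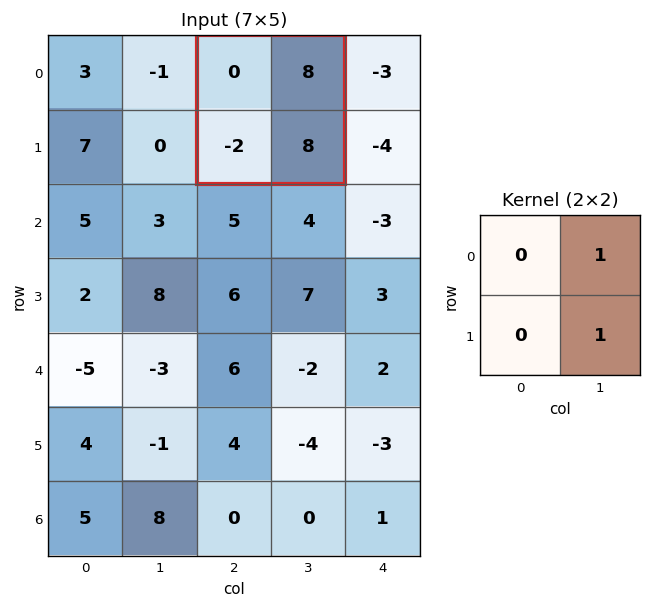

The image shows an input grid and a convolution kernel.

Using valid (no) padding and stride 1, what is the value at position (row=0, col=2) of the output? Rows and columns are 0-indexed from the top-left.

16

The receptive field on the input at this output position is [0 8 / -2 8]. Elementwise product with the kernel and sum: 8·1 + 8·1.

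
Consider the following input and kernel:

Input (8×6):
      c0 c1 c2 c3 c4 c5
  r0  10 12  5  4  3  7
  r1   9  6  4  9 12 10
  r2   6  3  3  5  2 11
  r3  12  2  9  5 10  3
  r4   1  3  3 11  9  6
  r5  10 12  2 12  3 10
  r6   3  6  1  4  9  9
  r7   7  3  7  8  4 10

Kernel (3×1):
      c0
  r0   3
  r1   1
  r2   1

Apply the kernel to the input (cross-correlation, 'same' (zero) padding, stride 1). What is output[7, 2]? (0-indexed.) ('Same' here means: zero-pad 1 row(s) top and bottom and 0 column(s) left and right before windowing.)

10

The receptive field on the zero-padded input at this output position is [1 / 7 / 0]. Elementwise product with the kernel and sum: 1·3 + 7·1 + 0·1.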